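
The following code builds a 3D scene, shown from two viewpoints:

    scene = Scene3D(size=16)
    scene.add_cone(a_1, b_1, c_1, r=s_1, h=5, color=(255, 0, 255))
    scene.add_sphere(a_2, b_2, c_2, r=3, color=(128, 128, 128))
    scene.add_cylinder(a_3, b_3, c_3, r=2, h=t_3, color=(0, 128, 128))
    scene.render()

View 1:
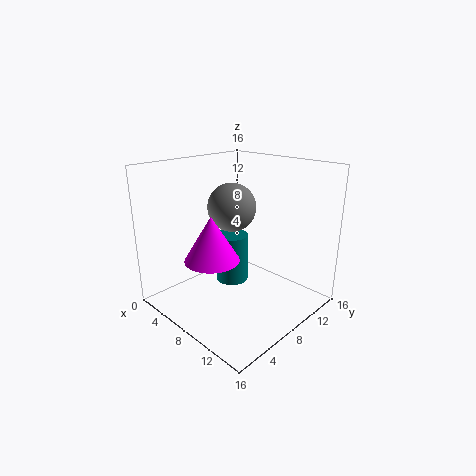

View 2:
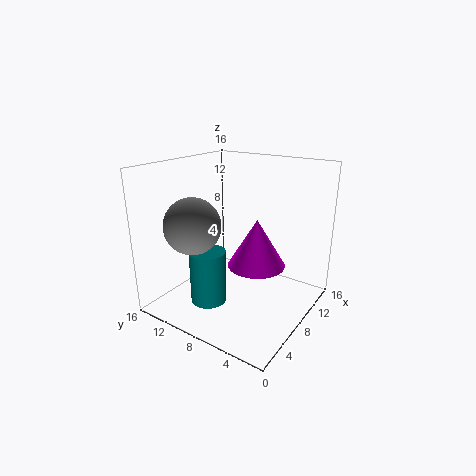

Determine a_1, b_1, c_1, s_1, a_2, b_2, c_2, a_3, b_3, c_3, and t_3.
a_1 = 7
b_1 = 5
c_1 = 6
s_1 = 3
a_2 = 4
b_2 = 11
c_2 = 10
a_3 = 5
b_3 = 10
c_3 = 1
t_3 = 6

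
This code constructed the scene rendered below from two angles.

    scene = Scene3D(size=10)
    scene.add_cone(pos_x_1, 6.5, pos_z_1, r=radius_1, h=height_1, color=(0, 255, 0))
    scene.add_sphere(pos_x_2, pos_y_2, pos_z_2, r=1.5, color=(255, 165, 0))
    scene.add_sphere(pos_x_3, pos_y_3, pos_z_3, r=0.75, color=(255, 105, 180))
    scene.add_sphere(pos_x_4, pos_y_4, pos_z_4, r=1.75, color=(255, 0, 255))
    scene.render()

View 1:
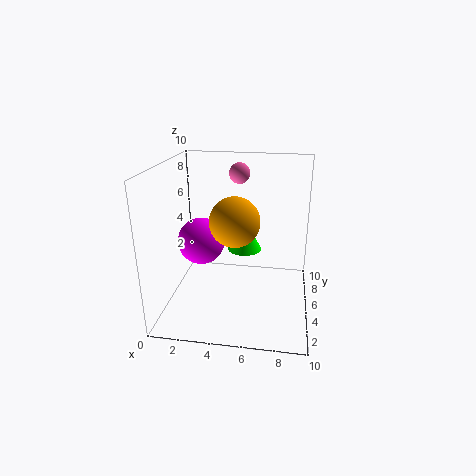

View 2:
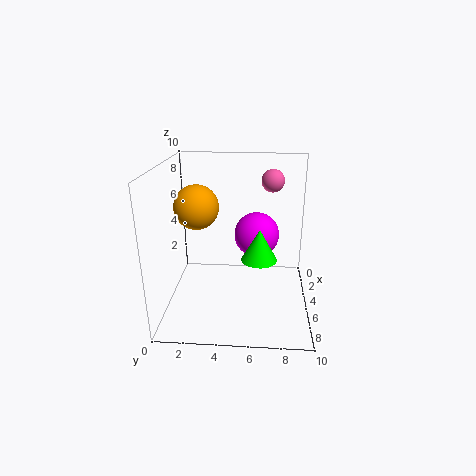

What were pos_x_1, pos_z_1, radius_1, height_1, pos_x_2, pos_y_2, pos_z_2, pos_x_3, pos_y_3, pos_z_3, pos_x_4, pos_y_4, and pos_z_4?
pos_x_1 = 5.25
pos_z_1 = 3.5
radius_1 = 1.25
height_1 = 2.25
pos_x_2 = 5.25
pos_y_2 = 2.25
pos_z_2 = 7.25
pos_x_3 = 4.75
pos_y_3 = 7.25
pos_z_3 = 9
pos_x_4 = 2
pos_y_4 = 6.25
pos_z_4 = 4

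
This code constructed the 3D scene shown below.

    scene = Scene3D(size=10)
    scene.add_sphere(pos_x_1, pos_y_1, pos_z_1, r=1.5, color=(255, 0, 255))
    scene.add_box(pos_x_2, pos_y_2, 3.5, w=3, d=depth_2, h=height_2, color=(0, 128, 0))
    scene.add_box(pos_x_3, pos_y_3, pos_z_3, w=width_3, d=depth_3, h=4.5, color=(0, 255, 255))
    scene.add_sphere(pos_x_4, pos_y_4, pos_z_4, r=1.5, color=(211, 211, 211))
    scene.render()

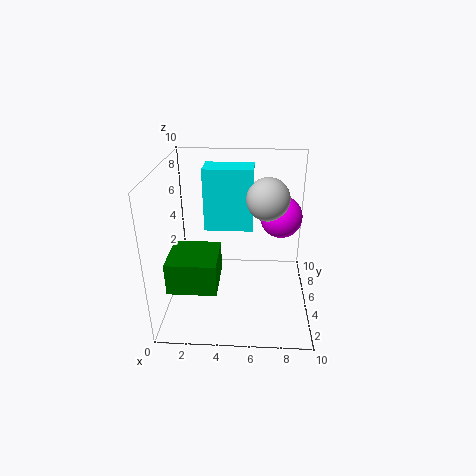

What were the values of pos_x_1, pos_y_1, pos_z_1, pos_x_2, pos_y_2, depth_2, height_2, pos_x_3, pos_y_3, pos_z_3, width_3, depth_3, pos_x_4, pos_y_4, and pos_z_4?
pos_x_1 = 8, pos_y_1 = 6.5, pos_z_1 = 6, pos_x_2 = 1, pos_y_2 = 0.5, depth_2 = 3, height_2 = 2, pos_x_3 = 2.5, pos_y_3 = 6, pos_z_3 = 5, width_3 = 3.5, depth_3 = 2, pos_x_4 = 7, pos_y_4 = 6, pos_z_4 = 7.5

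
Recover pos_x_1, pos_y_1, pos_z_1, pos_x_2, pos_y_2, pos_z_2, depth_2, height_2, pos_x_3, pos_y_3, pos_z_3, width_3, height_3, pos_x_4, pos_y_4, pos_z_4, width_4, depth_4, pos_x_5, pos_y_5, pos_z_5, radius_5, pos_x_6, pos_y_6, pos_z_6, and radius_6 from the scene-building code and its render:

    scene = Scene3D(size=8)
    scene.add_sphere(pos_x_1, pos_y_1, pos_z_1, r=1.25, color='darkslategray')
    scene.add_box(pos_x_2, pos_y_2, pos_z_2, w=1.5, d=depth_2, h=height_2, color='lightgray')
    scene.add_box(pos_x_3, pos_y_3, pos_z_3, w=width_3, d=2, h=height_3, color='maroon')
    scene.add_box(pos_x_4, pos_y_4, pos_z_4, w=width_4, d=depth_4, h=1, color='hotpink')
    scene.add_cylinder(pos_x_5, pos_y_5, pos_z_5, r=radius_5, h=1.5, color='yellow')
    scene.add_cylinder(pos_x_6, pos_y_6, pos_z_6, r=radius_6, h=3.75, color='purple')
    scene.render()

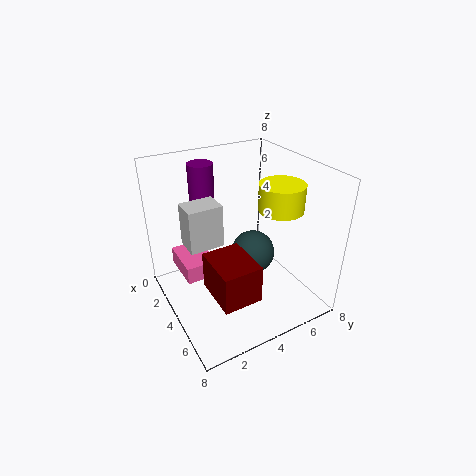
pos_x_1 = 4, pos_y_1 = 5, pos_z_1 = 2.75, pos_x_2 = 1.75, pos_y_2 = 1.5, pos_z_2 = 3.25, depth_2 = 2, height_2 = 2.5, pos_x_3 = 4.75, pos_y_3 = 1.5, pos_z_3 = 2.25, width_3 = 2.5, height_3 = 2, pos_x_4 = 1.25, pos_y_4 = 1, pos_z_4 = 1.75, width_4 = 2.5, depth_4 = 1.75, pos_x_5 = 4.75, pos_y_5 = 6.25, pos_z_5 = 5.5, radius_5 = 1.25, pos_x_6 = 1, pos_y_6 = 3.25, pos_z_6 = 3.75, radius_6 = 0.75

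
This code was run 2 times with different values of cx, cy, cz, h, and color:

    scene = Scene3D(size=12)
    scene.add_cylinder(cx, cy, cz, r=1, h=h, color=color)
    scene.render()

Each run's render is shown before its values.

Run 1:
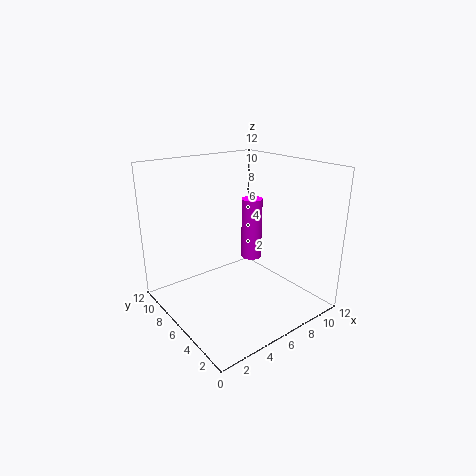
cx = 10, cy = 9, cz = 2, h = 6, color = 'magenta'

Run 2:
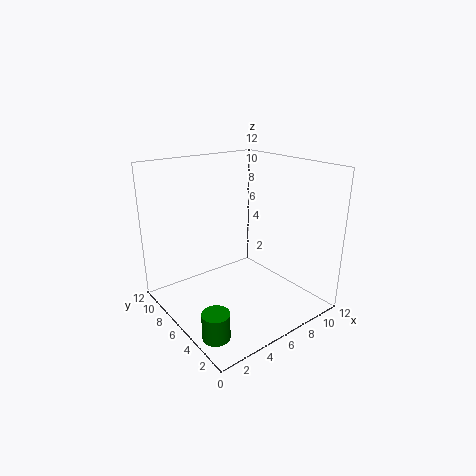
cx = 1, cy = 2, cz = 1, h = 2, color = 'green'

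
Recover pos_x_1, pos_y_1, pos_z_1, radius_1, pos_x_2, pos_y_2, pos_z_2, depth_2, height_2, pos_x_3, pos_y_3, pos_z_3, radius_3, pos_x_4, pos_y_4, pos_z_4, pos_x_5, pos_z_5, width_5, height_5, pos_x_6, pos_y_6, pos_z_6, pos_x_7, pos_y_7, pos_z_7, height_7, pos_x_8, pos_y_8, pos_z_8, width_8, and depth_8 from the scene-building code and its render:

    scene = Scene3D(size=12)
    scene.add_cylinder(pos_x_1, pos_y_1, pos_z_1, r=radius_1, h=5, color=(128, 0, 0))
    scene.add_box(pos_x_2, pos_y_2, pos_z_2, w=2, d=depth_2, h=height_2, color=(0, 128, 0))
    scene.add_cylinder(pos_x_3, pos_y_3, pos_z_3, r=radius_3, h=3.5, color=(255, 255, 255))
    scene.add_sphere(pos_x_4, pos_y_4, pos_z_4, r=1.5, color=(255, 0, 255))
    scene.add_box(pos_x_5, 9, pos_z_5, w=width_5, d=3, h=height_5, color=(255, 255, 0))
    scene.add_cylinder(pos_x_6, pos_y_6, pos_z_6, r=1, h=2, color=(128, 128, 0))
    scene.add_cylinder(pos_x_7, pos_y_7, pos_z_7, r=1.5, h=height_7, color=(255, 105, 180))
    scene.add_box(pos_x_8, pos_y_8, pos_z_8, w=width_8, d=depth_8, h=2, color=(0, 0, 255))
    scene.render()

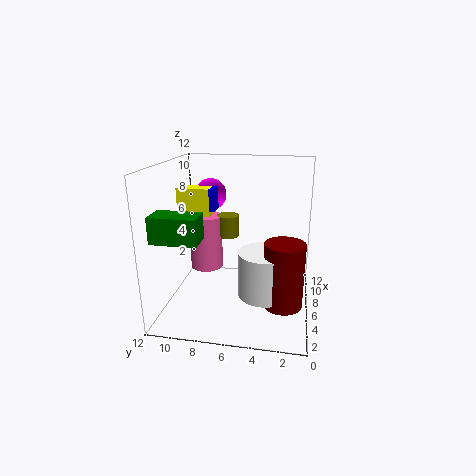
pos_x_1 = 3
pos_y_1 = 2
pos_z_1 = 2
radius_1 = 1.5
pos_x_2 = 1
pos_y_2 = 8
pos_z_2 = 7
depth_2 = 3.5
height_2 = 2
pos_x_3 = 3.5
pos_y_3 = 3.5
pos_z_3 = 2.5
radius_3 = 2
pos_x_4 = 10.5
pos_y_4 = 9.5
pos_z_4 = 8.5
pos_x_5 = 8
pos_z_5 = 6.5
width_5 = 1.5
height_5 = 3
pos_x_6 = 9
pos_y_6 = 7.5
pos_z_6 = 5
pos_x_7 = 8.5
pos_y_7 = 9.5
pos_z_7 = 2
height_7 = 5
pos_x_8 = 8
pos_y_8 = 8.5
pos_z_8 = 7.5
width_8 = 1.5
depth_8 = 2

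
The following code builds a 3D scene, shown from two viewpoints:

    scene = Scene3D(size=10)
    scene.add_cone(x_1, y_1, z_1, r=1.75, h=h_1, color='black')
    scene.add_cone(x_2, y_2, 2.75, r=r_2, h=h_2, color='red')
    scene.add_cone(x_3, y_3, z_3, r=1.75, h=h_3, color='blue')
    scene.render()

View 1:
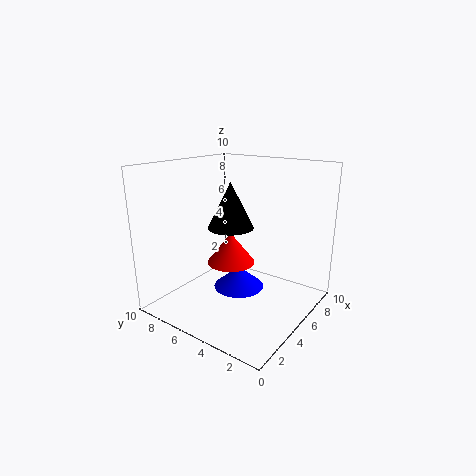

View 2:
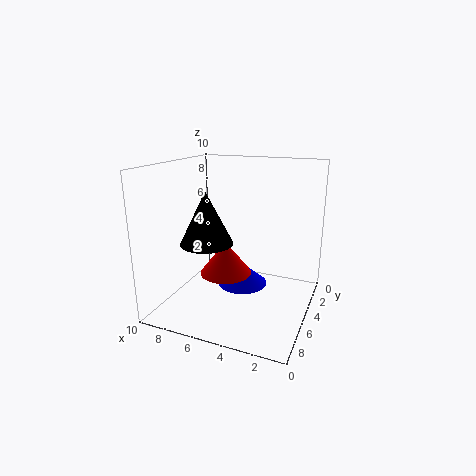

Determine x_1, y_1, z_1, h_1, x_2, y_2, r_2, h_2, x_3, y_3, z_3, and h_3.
x_1 = 6.5, y_1 = 6.75, z_1 = 5, h_1 = 3.5, x_2 = 5.5, y_2 = 6, r_2 = 1.75, h_2 = 2.25, x_3 = 4.75, y_3 = 4.75, z_3 = 1.5, h_3 = 1.5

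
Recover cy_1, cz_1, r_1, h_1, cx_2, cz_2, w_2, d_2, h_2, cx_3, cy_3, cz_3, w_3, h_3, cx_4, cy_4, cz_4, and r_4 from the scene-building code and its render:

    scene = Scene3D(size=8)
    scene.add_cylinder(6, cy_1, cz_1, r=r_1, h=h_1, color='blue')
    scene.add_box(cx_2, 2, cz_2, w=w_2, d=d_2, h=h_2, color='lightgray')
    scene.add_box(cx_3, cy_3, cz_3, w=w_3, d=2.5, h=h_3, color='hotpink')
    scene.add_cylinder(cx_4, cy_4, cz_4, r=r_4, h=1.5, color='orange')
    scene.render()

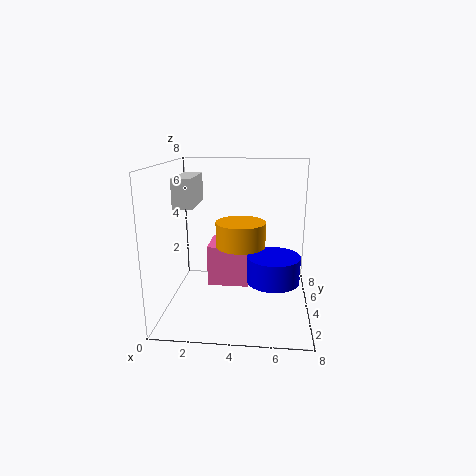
cy_1 = 4, cz_1 = 1.5, r_1 = 1.5, h_1 = 1.5, cx_2 = 1, cz_2 = 6, w_2 = 1, d_2 = 2.5, h_2 = 1.5, cx_3 = 2, cy_3 = 5, cz_3 = 0.5, w_3 = 2.5, h_3 = 2.5, cx_4 = 4, cy_4 = 5.5, cz_4 = 3, r_4 = 1.5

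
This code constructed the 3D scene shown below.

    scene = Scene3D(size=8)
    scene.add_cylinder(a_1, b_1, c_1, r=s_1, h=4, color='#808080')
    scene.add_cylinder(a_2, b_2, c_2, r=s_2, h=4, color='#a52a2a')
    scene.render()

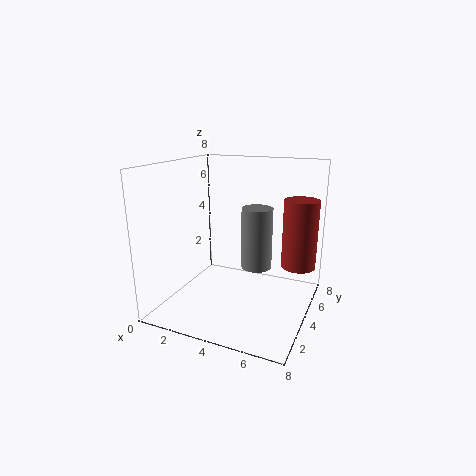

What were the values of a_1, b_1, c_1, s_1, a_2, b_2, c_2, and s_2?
a_1 = 4, b_1 = 7, c_1 = 1, s_1 = 1, a_2 = 7, b_2 = 6, c_2 = 2, s_2 = 1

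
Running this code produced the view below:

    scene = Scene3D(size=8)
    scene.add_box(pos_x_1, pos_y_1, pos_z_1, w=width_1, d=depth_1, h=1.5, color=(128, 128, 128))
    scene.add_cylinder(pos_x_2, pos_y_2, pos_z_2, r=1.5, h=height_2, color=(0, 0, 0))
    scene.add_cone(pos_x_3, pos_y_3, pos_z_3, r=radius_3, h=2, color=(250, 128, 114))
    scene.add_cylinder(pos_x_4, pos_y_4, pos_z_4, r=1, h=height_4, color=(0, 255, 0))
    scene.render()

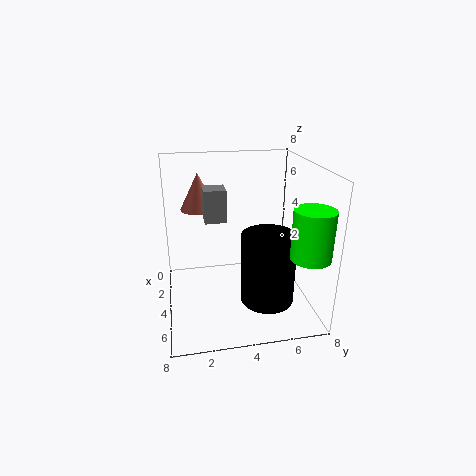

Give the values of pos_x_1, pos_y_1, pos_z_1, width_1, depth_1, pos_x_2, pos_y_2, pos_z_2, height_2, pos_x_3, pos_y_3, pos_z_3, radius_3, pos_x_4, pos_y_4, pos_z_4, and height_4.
pos_x_1 = 5.5
pos_y_1 = 2
pos_z_1 = 6
width_1 = 1
depth_1 = 1
pos_x_2 = 5
pos_y_2 = 5.5
pos_z_2 = 0.5
height_2 = 4
pos_x_3 = 3
pos_y_3 = 2
pos_z_3 = 5.5
radius_3 = 1
pos_x_4 = 7
pos_y_4 = 7
pos_z_4 = 4
height_4 = 2.5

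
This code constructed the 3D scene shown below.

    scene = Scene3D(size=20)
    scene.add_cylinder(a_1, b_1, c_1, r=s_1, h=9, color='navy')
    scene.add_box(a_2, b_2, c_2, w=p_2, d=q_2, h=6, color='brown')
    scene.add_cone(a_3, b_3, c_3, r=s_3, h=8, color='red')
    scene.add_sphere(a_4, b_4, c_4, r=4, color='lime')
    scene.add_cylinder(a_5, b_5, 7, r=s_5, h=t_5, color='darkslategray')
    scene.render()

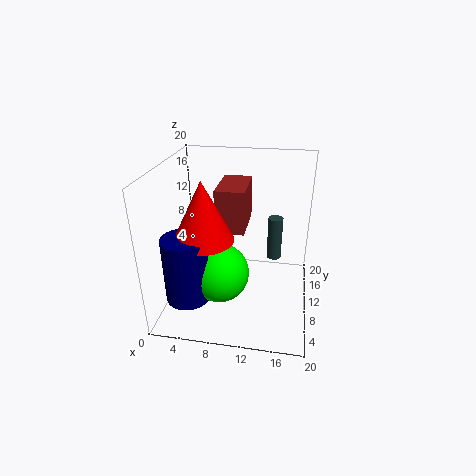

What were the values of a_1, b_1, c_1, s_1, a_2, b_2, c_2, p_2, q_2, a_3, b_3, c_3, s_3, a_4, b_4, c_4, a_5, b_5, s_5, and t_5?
a_1 = 4
b_1 = 5
c_1 = 3
s_1 = 3
a_2 = 7
b_2 = 9
c_2 = 11
p_2 = 4
q_2 = 7
a_3 = 6
b_3 = 7
c_3 = 11
s_3 = 4
a_4 = 8
b_4 = 7
c_4 = 6
a_5 = 15
b_5 = 11
s_5 = 1
t_5 = 6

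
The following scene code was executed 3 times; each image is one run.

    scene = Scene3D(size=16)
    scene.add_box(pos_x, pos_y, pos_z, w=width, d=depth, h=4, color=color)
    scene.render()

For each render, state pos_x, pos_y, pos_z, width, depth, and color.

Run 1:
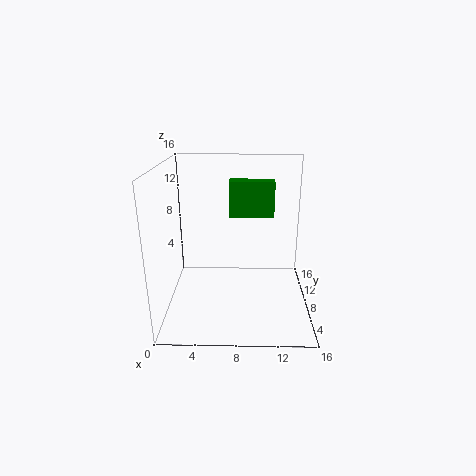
pos_x = 7
pos_y = 9
pos_z = 10
width = 5
depth = 2
color = 'green'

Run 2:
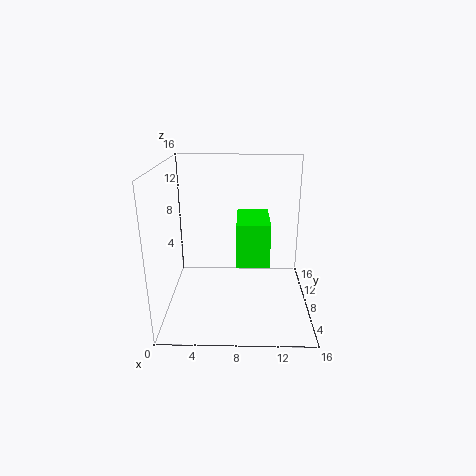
pos_x = 8
pos_y = 1
pos_z = 8
width = 3
depth = 5
color = 'lime'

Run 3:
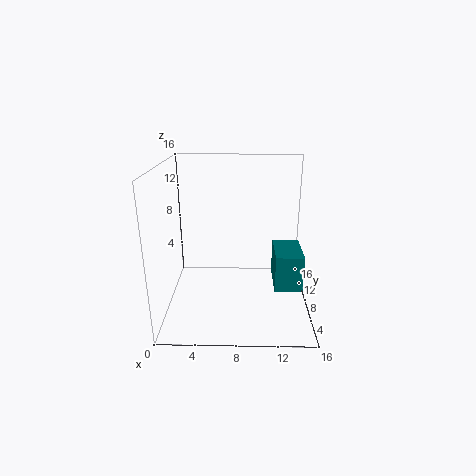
pos_x = 12
pos_y = 5
pos_z = 3
width = 3
depth = 5
color = 'teal'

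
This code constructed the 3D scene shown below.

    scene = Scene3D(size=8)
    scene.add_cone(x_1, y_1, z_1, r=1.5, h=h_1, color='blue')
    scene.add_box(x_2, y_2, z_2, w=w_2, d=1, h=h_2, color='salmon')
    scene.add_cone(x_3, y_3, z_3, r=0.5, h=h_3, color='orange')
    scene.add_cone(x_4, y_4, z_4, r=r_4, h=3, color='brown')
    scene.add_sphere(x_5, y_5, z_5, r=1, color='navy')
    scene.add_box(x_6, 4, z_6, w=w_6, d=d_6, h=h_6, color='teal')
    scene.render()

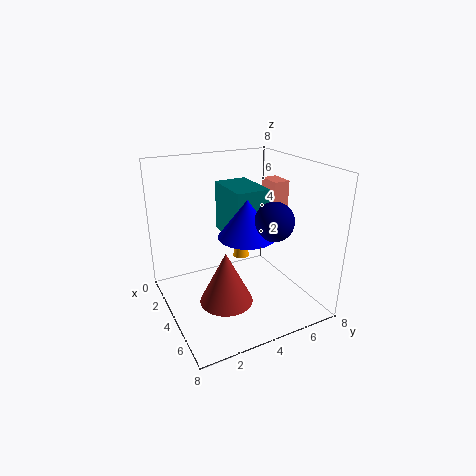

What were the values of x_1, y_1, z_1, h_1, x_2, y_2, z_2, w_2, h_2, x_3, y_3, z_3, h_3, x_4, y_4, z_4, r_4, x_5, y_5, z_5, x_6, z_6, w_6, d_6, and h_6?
x_1 = 5, y_1 = 4, z_1 = 4.5, h_1 = 2, x_2 = 1.5, y_2 = 7, z_2 = 3.5, w_2 = 1.5, h_2 = 3, x_3 = 2.5, y_3 = 5, z_3 = 2, h_3 = 2.5, x_4 = 4.5, y_4 = 3, z_4 = 0.5, r_4 = 1.5, x_5 = 6, y_5 = 5, z_5 = 5.5, x_6 = 1, z_6 = 3.5, w_6 = 3, d_6 = 2, h_6 = 3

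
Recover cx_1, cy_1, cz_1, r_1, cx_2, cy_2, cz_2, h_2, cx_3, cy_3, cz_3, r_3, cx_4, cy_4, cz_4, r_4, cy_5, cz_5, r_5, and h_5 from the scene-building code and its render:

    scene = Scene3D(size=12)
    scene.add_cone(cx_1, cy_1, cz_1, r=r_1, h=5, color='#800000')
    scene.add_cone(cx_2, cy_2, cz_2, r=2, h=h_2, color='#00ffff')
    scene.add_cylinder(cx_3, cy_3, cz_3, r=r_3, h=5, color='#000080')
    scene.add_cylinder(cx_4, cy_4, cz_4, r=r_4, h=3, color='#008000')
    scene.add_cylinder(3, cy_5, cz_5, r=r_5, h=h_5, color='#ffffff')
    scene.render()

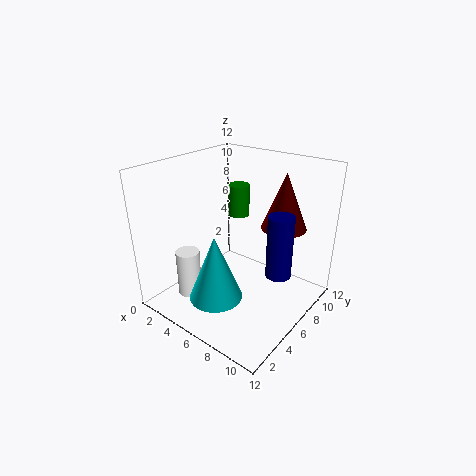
cx_1 = 8, cy_1 = 10, cz_1 = 6, r_1 = 2, cx_2 = 7, cy_2 = 2, cz_2 = 3, h_2 = 5, cx_3 = 10, cy_3 = 6, cz_3 = 4, r_3 = 1, cx_4 = 3, cy_4 = 10, cz_4 = 6, r_4 = 1, cy_5 = 3, cz_5 = 1, r_5 = 1, h_5 = 4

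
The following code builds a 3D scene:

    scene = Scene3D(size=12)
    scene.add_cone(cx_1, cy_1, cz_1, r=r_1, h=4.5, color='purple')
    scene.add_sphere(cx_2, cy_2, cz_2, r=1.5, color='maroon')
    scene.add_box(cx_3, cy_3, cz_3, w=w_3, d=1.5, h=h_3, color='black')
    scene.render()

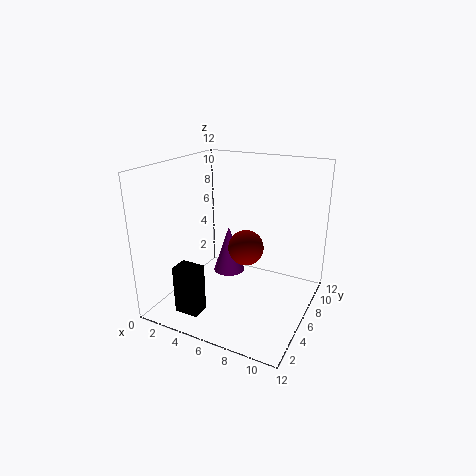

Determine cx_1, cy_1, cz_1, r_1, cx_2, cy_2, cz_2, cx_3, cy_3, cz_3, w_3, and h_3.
cx_1 = 3.5, cy_1 = 9, cz_1 = 1, r_1 = 1.5, cx_2 = 6.5, cy_2 = 6.5, cz_2 = 5, cx_3 = 2.5, cy_3 = 1.5, cz_3 = 0.5, w_3 = 2, h_3 = 4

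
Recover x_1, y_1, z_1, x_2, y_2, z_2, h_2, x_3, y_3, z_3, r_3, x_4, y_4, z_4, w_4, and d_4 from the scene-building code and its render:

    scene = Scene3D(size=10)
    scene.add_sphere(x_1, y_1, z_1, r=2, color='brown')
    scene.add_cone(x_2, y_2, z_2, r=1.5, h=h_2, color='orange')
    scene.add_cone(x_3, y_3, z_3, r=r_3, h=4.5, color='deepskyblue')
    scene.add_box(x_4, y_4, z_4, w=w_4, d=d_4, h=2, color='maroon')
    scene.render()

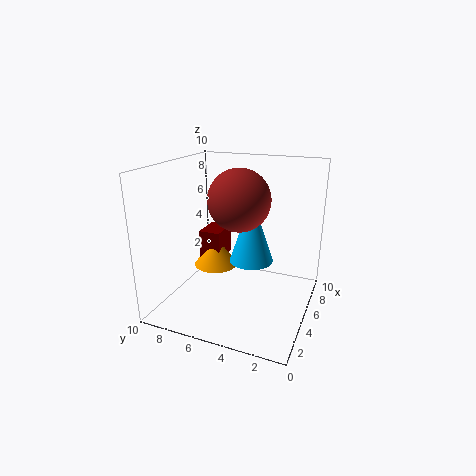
x_1 = 4, y_1 = 4.5, z_1 = 8, x_2 = 4.5, y_2 = 6.5, z_2 = 3, h_2 = 2, x_3 = 5, y_3 = 4, z_3 = 3.5, r_3 = 1.5, x_4 = 4, y_4 = 6, z_4 = 3.5, w_4 = 2, d_4 = 1.5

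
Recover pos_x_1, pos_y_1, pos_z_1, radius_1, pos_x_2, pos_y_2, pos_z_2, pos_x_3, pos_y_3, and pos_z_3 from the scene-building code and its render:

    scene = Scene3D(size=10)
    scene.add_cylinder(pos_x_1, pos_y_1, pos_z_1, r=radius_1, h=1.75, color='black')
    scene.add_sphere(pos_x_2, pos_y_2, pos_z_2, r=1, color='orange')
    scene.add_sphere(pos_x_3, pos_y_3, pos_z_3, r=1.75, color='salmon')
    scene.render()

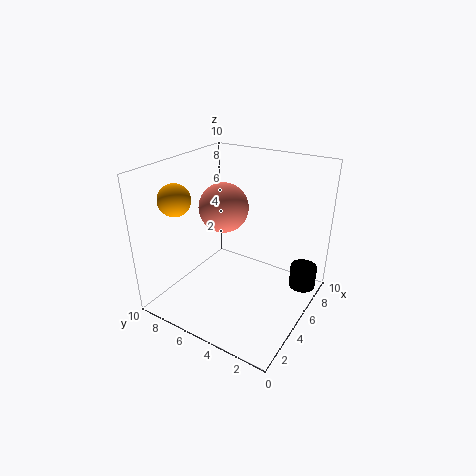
pos_x_1 = 8.5
pos_y_1 = 1.25
pos_z_1 = 0.25
radius_1 = 1
pos_x_2 = 1.5
pos_y_2 = 7.25
pos_z_2 = 8.5
pos_x_3 = 5.5
pos_y_3 = 6.5
pos_z_3 = 6.75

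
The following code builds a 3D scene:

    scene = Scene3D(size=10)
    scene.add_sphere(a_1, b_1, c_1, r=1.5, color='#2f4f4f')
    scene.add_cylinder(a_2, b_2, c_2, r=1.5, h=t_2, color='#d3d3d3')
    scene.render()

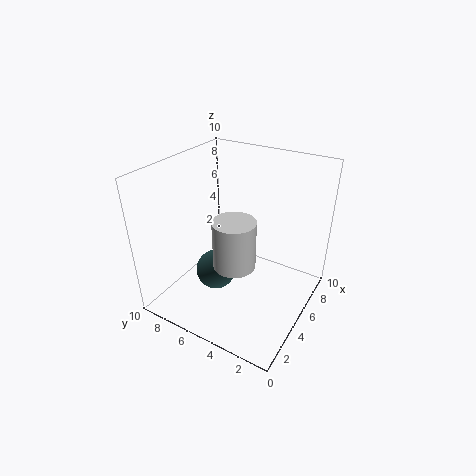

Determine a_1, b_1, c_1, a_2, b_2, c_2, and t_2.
a_1 = 5; b_1 = 7; c_1 = 1.5; a_2 = 4.5; b_2 = 5; c_2 = 3; t_2 = 3.5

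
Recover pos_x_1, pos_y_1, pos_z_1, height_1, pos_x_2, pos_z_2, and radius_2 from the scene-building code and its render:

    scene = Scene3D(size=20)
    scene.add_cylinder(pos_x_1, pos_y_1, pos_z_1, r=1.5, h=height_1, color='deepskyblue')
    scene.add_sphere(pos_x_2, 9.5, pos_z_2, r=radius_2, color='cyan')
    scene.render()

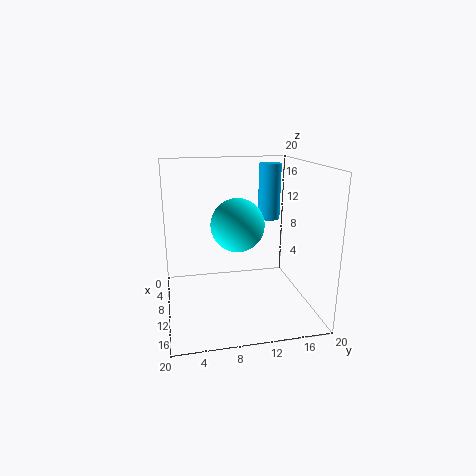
pos_x_1 = 9.5, pos_y_1 = 14.5, pos_z_1 = 12.5, height_1 = 7.5, pos_x_2 = 12, pos_z_2 = 12.5, radius_2 = 3.5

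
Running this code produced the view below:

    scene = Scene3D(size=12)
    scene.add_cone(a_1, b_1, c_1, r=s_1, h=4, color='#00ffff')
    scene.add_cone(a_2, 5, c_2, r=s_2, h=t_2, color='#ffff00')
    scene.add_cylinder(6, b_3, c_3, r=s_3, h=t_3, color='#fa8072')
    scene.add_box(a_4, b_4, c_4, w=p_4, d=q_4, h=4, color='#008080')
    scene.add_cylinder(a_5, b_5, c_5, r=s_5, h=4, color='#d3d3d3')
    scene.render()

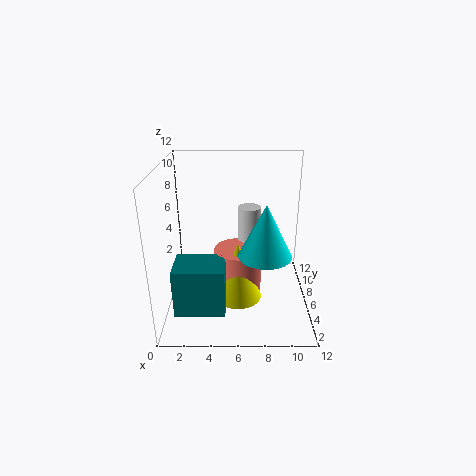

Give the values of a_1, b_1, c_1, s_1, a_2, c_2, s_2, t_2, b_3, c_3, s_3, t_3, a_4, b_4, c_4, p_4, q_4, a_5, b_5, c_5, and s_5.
a_1 = 8
b_1 = 3
c_1 = 6
s_1 = 2
a_2 = 6
c_2 = 1
s_2 = 2
t_2 = 5
b_3 = 6
c_3 = 1
s_3 = 2
t_3 = 4
a_4 = 1
b_4 = 2
c_4 = 1
p_4 = 4
q_4 = 3
a_5 = 7
b_5 = 8
c_5 = 4
s_5 = 1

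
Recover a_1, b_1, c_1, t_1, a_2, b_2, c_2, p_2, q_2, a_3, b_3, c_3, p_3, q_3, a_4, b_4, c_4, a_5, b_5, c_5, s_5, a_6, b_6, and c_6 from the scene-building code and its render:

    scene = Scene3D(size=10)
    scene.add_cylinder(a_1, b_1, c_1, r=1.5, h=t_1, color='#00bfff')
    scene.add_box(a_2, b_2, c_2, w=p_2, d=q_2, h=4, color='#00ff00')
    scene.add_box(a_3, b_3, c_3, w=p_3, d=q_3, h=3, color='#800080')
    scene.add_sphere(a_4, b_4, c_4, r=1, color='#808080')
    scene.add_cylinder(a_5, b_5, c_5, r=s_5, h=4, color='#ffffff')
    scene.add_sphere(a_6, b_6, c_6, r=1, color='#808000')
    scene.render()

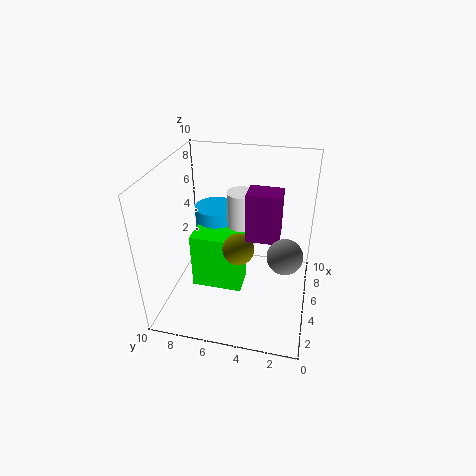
a_1 = 6.5, b_1 = 7, c_1 = 4, t_1 = 2.5, a_2 = 3.5, b_2 = 4.5, c_2 = 1.5, p_2 = 2, q_2 = 3.5, a_3 = 2.5, b_3 = 2, c_3 = 6.5, p_3 = 1.5, q_3 = 2, a_4 = 1.5, b_4 = 1.5, c_4 = 6.5, a_5 = 6, b_5 = 5, c_5 = 4, s_5 = 1, a_6 = 3, b_6 = 4.5, c_6 = 5.5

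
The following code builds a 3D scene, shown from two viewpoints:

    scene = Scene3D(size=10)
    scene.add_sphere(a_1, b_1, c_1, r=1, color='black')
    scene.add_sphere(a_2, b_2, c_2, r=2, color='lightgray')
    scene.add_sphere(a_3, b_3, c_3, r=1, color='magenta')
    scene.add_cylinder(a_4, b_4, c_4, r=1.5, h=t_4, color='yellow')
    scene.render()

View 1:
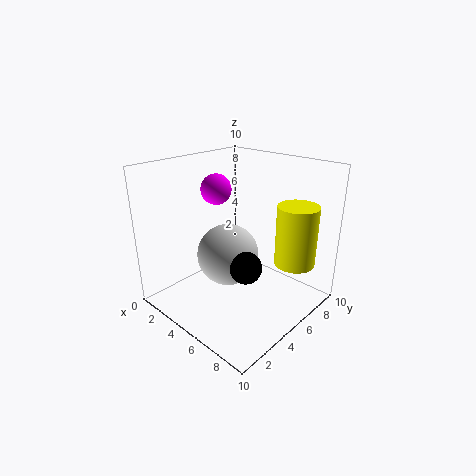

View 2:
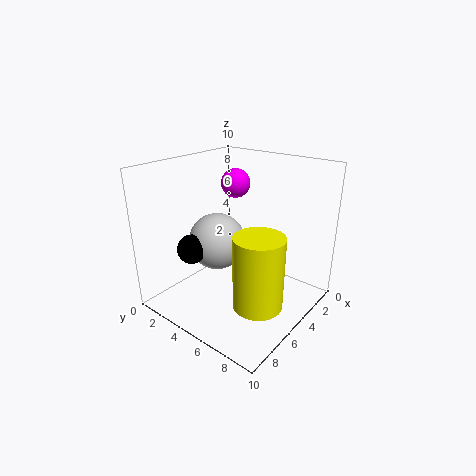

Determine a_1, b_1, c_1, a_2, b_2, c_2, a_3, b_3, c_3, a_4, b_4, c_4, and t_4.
a_1 = 7.5, b_1 = 3, c_1 = 4.5, a_2 = 5.5, b_2 = 3.5, c_2 = 4.5, a_3 = 4, b_3 = 4, c_3 = 8.5, a_4 = 7.5, b_4 = 8.5, c_4 = 2.5, t_4 = 4.5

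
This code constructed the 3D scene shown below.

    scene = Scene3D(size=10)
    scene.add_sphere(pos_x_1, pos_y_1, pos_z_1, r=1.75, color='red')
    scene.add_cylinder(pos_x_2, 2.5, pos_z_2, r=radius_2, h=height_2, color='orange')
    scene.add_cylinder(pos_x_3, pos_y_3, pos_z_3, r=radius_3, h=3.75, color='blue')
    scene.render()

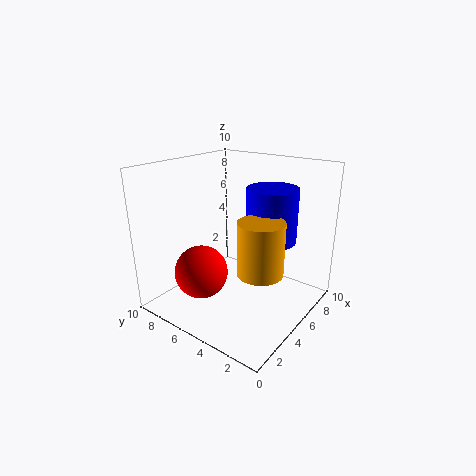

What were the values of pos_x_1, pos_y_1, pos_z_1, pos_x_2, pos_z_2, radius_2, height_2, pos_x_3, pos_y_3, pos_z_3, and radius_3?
pos_x_1 = 2.25, pos_y_1 = 6, pos_z_1 = 3.25, pos_x_2 = 4, pos_z_2 = 3.5, radius_2 = 1.5, height_2 = 3.5, pos_x_3 = 6.5, pos_y_3 = 3.25, pos_z_3 = 4.75, radius_3 = 1.75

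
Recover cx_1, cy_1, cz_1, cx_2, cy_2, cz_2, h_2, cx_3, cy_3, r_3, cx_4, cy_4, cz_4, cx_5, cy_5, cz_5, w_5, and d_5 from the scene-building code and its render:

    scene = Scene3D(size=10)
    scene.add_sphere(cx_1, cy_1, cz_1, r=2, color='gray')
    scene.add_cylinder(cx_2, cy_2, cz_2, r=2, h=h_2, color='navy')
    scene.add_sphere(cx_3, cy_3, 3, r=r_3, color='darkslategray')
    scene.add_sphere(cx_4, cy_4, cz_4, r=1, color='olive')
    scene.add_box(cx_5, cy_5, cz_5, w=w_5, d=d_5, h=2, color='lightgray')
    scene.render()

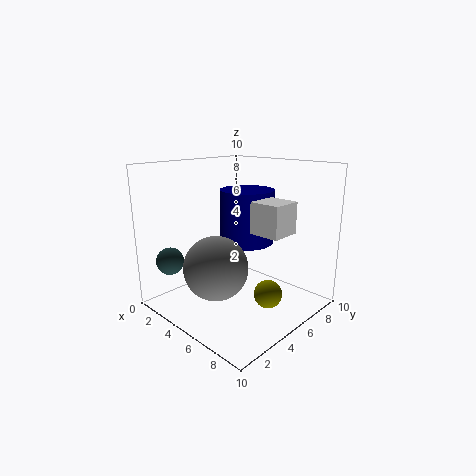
cx_1 = 6, cy_1 = 2, cz_1 = 4, cx_2 = 4, cy_2 = 7, cz_2 = 4, h_2 = 4, cx_3 = 1, cy_3 = 2, r_3 = 1, cx_4 = 7, cy_4 = 6, cz_4 = 1, cx_5 = 7, cy_5 = 4, cz_5 = 6, w_5 = 2, d_5 = 2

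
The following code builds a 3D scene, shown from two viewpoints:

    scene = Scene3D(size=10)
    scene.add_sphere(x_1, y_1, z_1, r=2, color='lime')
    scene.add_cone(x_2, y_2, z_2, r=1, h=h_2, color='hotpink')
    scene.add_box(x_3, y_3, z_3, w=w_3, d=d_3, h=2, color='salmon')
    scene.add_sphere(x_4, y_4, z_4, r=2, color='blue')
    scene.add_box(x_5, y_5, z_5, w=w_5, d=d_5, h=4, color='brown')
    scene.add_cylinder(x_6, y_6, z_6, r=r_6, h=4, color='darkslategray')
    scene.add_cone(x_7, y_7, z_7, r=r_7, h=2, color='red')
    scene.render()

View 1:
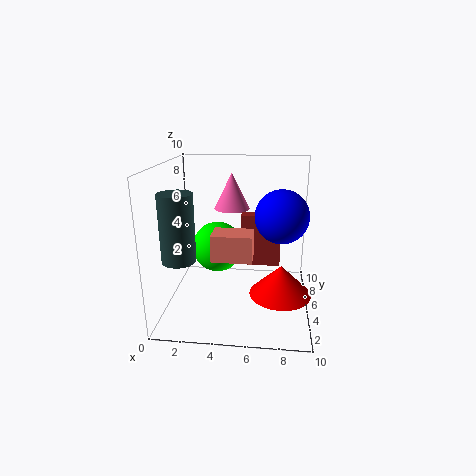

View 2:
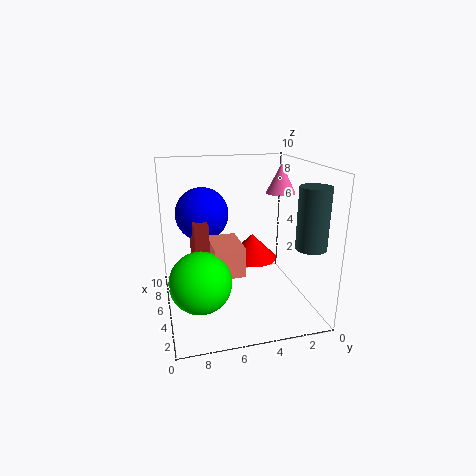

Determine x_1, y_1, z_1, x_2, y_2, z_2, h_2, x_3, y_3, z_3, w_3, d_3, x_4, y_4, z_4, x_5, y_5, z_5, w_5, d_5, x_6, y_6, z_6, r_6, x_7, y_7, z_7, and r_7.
x_1 = 3
y_1 = 8
z_1 = 3
x_2 = 5
y_2 = 2
z_2 = 8
h_2 = 2
x_3 = 3
y_3 = 5
z_3 = 3
w_3 = 3
d_3 = 2
x_4 = 8
y_4 = 7
z_4 = 6
x_5 = 5
y_5 = 7
z_5 = 2
w_5 = 3
d_5 = 1
x_6 = 2
y_6 = 1
z_6 = 5
r_6 = 1
x_7 = 8
y_7 = 3
z_7 = 2
r_7 = 2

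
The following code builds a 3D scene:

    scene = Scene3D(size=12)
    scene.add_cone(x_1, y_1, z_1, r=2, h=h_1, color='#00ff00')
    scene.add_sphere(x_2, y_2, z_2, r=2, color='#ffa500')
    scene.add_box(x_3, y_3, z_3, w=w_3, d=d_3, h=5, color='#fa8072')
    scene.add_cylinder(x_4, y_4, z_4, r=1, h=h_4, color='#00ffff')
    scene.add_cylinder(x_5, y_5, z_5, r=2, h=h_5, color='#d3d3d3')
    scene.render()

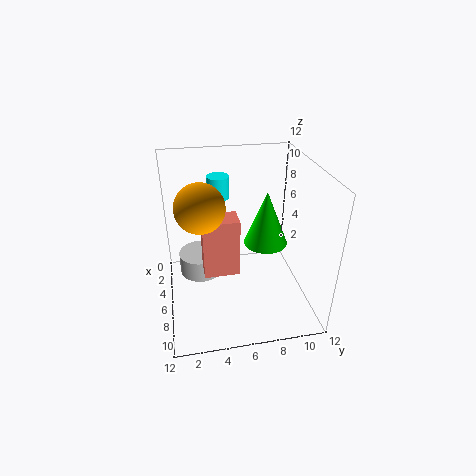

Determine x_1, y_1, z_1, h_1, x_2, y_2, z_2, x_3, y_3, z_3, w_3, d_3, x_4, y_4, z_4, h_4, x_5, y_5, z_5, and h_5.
x_1 = 4; y_1 = 9; z_1 = 4; h_1 = 5; x_2 = 6; y_2 = 3; z_2 = 9; x_3 = 5; y_3 = 3; z_3 = 3; w_3 = 2; d_3 = 3; x_4 = 2; y_4 = 5; z_4 = 8; h_4 = 2; x_5 = 3; y_5 = 3; z_5 = 1; h_5 = 2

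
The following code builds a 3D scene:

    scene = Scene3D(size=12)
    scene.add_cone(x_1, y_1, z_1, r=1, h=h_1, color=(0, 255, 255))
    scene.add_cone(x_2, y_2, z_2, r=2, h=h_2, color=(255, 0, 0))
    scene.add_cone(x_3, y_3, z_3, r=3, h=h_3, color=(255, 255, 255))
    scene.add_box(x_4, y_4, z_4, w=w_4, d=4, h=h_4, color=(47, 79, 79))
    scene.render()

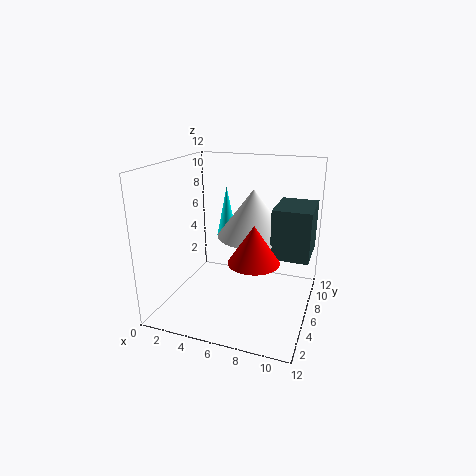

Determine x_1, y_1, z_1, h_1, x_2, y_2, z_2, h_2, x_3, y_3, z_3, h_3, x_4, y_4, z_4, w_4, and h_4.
x_1 = 3; y_1 = 11; z_1 = 4; h_1 = 5; x_2 = 8; y_2 = 4; z_2 = 5; h_2 = 3; x_3 = 7; y_3 = 7; z_3 = 6; h_3 = 4; x_4 = 9; y_4 = 5; z_4 = 5; w_4 = 3; h_4 = 4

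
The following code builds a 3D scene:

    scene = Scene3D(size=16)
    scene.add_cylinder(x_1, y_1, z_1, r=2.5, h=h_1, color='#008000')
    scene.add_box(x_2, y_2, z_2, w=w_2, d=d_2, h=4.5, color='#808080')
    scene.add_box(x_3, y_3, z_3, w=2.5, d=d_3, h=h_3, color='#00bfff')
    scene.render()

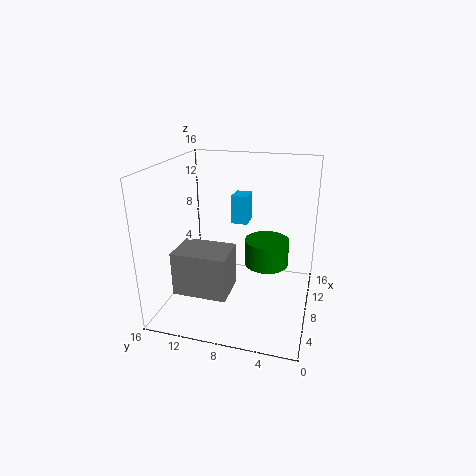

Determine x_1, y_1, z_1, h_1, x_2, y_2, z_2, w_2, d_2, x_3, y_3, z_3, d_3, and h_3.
x_1 = 9.5, y_1 = 5, z_1 = 4.5, h_1 = 3, x_2 = 1.5, y_2 = 7.5, z_2 = 4, w_2 = 4, d_2 = 5.5, x_3 = 12, y_3 = 8, z_3 = 8, d_3 = 2, h_3 = 3.5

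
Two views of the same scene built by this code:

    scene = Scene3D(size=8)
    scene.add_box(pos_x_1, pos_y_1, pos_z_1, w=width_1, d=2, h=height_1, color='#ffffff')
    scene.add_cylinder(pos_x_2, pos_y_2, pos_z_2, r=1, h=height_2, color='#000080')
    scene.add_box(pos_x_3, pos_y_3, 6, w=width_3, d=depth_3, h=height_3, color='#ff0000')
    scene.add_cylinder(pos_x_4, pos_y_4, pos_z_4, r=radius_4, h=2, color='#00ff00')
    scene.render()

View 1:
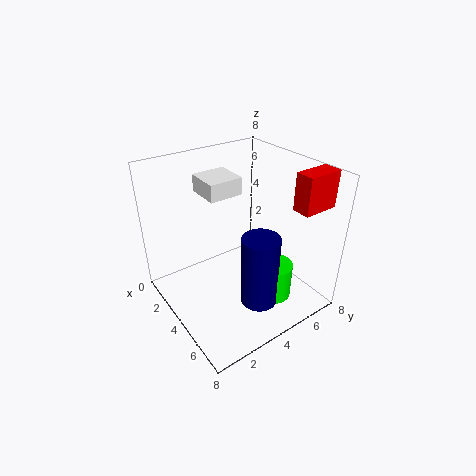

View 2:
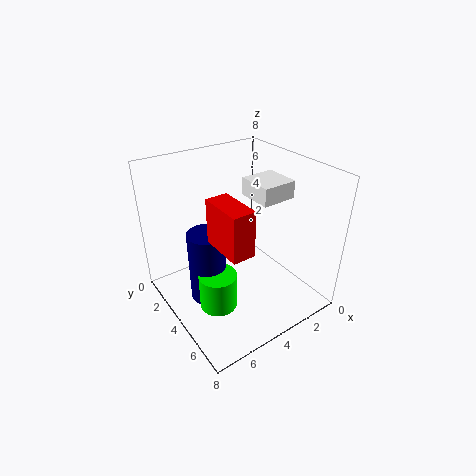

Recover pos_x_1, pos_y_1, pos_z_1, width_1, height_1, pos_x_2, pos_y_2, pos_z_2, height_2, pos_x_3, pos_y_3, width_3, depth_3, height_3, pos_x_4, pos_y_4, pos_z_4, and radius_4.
pos_x_1 = 1
pos_y_1 = 3
pos_z_1 = 6
width_1 = 2
height_1 = 1
pos_x_2 = 6
pos_y_2 = 4
pos_z_2 = 1
height_2 = 4
pos_x_3 = 6
pos_y_3 = 6
width_3 = 1
depth_3 = 2
height_3 = 2
pos_x_4 = 6
pos_y_4 = 5
pos_z_4 = 1
radius_4 = 1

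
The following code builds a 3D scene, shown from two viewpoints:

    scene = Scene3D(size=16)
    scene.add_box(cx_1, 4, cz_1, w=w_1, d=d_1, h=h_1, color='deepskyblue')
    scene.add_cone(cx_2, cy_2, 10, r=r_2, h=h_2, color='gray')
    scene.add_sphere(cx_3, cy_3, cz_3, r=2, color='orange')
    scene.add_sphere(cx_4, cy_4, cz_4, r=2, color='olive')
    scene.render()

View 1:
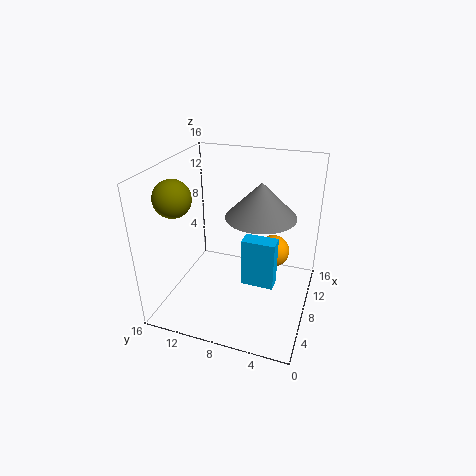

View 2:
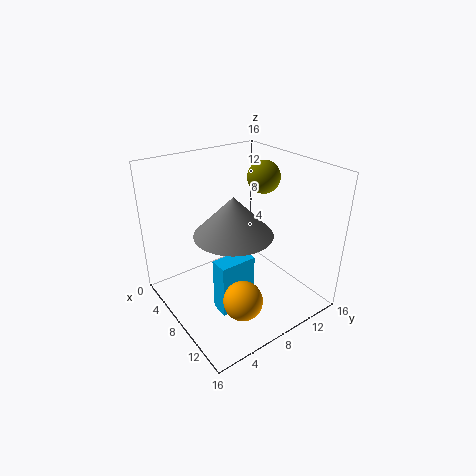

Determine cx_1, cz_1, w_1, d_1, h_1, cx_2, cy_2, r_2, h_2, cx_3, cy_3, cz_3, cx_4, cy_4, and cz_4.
cx_1 = 9
cz_1 = 1
w_1 = 2
d_1 = 4
h_1 = 6
cx_2 = 10
cy_2 = 6
r_2 = 4
h_2 = 4
cx_3 = 13
cy_3 = 5
cz_3 = 4
cx_4 = 5
cy_4 = 14
cz_4 = 13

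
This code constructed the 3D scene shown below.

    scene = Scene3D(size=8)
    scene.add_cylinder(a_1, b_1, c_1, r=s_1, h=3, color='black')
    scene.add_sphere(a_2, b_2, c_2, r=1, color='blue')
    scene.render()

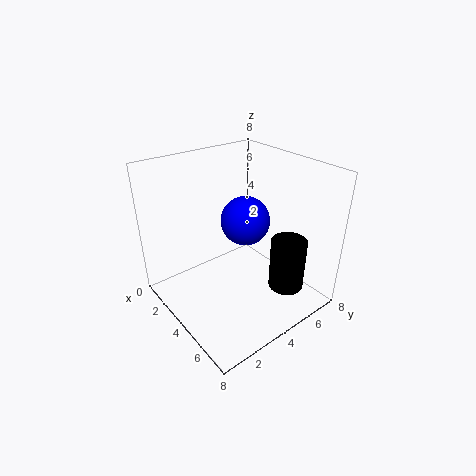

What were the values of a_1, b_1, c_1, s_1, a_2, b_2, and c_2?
a_1 = 6
b_1 = 6
c_1 = 1
s_1 = 1
a_2 = 7
b_2 = 2
c_2 = 7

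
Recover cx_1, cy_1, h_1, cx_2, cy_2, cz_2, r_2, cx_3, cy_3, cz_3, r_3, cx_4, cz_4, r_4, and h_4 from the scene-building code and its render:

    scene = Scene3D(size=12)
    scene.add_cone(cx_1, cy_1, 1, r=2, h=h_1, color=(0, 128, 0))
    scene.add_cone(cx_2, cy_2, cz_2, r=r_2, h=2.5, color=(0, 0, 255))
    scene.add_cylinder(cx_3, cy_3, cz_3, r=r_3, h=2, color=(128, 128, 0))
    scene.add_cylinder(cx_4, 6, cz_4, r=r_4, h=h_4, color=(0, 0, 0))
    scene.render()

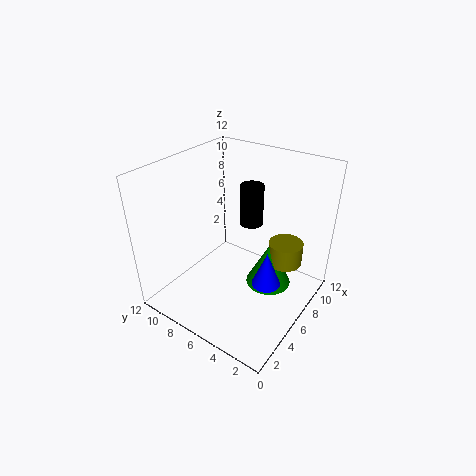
cx_1 = 8, cy_1 = 4, h_1 = 4, cx_2 = 3, cy_2 = 1.5, cz_2 = 5.5, r_2 = 1, cx_3 = 9, cy_3 = 3, cz_3 = 3, r_3 = 1.5, cx_4 = 8, cz_4 = 6.5, r_4 = 1, h_4 = 3.5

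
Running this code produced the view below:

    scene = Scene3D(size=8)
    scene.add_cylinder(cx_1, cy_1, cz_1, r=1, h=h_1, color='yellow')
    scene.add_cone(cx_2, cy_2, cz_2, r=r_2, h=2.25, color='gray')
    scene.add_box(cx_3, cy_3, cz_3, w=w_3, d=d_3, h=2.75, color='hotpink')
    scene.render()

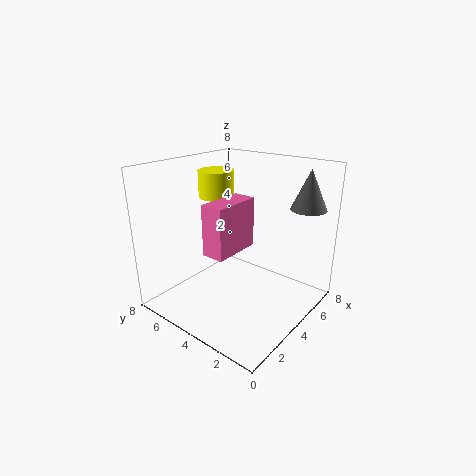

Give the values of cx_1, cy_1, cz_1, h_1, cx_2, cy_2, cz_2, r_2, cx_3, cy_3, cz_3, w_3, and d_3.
cx_1 = 4.25, cy_1 = 5.75, cz_1 = 6, h_1 = 1.5, cx_2 = 6.75, cy_2 = 1.25, cz_2 = 5.5, r_2 = 1, cx_3 = 2, cy_3 = 3.5, cz_3 = 3.5, w_3 = 2.75, d_3 = 1.25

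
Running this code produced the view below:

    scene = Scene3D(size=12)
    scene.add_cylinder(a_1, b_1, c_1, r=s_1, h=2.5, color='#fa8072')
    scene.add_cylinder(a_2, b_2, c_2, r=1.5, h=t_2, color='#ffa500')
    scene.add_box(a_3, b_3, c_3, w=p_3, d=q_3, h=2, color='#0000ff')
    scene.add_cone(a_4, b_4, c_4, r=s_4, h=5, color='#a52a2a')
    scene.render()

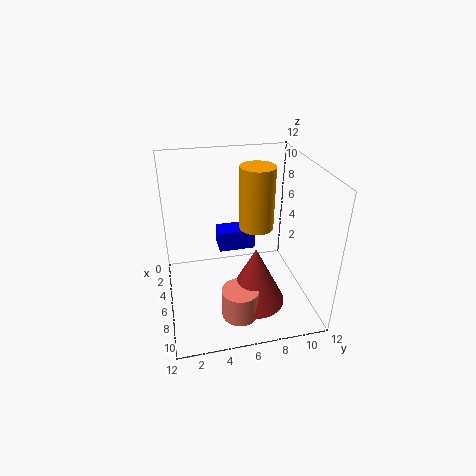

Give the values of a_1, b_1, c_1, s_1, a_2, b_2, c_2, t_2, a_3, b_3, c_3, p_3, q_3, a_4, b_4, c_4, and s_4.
a_1 = 9
b_1 = 5.5
c_1 = 0.5
s_1 = 1.5
a_2 = 4.5
b_2 = 8
c_2 = 6
t_2 = 5.5
a_3 = 0.5
b_3 = 5
c_3 = 2.5
p_3 = 2
q_3 = 3.5
a_4 = 8
b_4 = 7
c_4 = 1
s_4 = 2.5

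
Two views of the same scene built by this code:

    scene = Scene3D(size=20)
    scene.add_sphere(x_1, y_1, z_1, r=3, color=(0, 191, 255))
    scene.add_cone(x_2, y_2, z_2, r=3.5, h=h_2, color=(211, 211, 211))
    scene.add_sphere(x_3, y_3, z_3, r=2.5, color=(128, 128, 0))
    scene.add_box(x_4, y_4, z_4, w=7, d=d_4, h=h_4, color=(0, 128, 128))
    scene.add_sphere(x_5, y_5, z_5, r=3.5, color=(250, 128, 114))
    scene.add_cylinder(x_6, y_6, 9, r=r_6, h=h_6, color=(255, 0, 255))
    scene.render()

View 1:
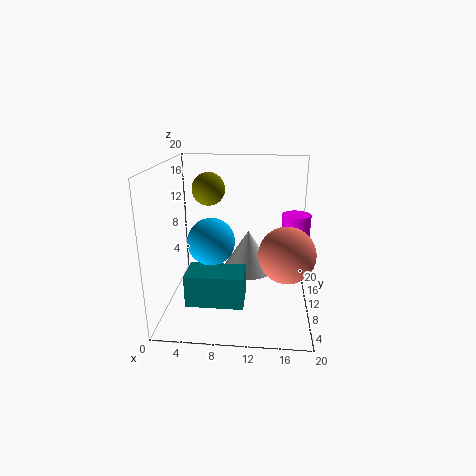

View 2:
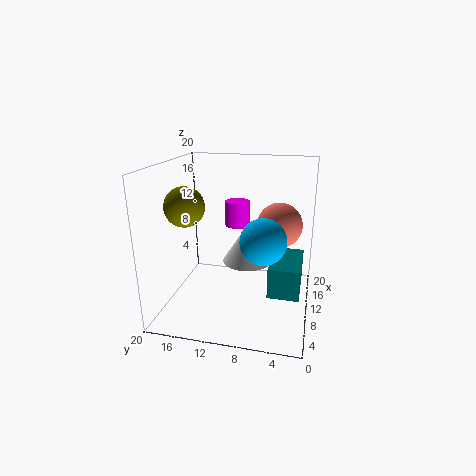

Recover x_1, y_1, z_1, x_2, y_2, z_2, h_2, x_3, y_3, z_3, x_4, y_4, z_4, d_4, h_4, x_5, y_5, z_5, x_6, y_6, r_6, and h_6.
x_1 = 7
y_1 = 6
z_1 = 11
x_2 = 11.5
y_2 = 9
z_2 = 6
h_2 = 5.5
x_3 = 5
y_3 = 15.5
z_3 = 15.5
x_4 = 4.5
y_4 = 1
z_4 = 4.5
d_4 = 4
h_4 = 4
x_5 = 16.5
y_5 = 5
z_5 = 10
x_6 = 18
y_6 = 12
r_6 = 2
h_6 = 4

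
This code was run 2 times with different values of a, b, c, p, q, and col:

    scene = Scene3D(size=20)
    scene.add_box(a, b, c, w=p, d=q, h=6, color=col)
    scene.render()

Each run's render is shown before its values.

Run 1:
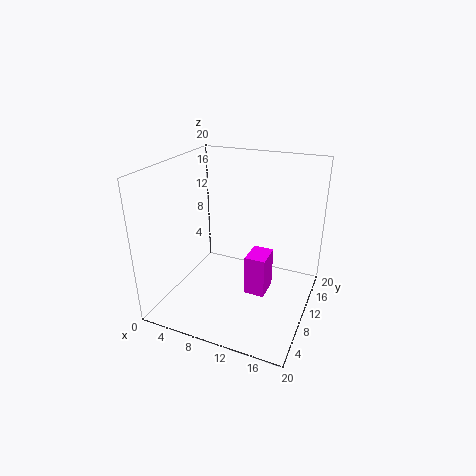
a = 11
b = 10
c = 1
p = 3
q = 4
col = 'magenta'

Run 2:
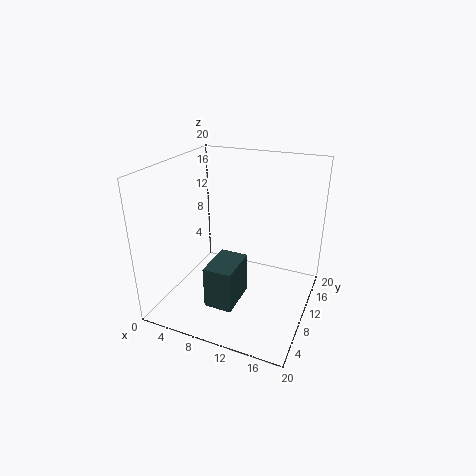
a = 7
b = 5
c = 1
p = 4
q = 6
col = 'darkslategray'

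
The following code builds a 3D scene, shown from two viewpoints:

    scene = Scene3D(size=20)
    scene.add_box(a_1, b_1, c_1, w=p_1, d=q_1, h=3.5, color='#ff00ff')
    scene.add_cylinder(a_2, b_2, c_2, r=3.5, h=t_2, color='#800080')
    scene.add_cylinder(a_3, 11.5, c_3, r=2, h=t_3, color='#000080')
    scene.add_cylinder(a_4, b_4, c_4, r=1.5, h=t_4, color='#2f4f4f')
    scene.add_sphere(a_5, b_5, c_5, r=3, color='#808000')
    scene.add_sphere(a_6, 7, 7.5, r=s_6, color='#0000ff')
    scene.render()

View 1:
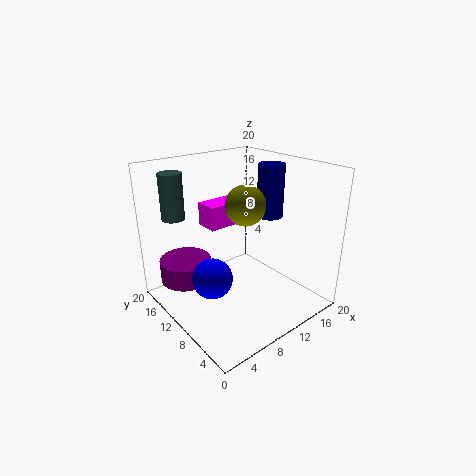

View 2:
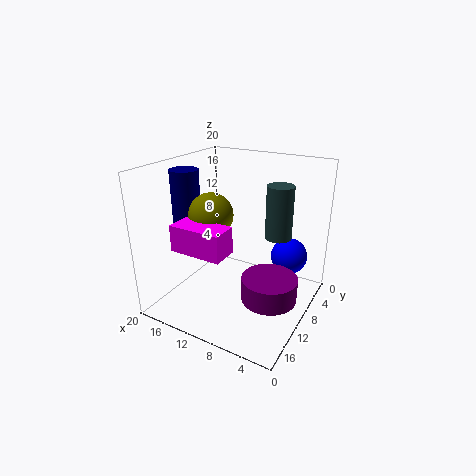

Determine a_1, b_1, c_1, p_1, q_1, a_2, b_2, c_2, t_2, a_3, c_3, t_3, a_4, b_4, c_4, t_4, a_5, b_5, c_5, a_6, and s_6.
a_1 = 8.5; b_1 = 14; c_1 = 10; p_1 = 7; q_1 = 3.5; a_2 = 3.5; b_2 = 13.5; c_2 = 4.5; t_2 = 3; a_3 = 17.5; c_3 = 11; t_3 = 8; a_4 = 2.5; b_4 = 14; c_4 = 13.5; t_4 = 6; a_5 = 13; b_5 = 12; c_5 = 13.5; a_6 = 3.5; s_6 = 2.5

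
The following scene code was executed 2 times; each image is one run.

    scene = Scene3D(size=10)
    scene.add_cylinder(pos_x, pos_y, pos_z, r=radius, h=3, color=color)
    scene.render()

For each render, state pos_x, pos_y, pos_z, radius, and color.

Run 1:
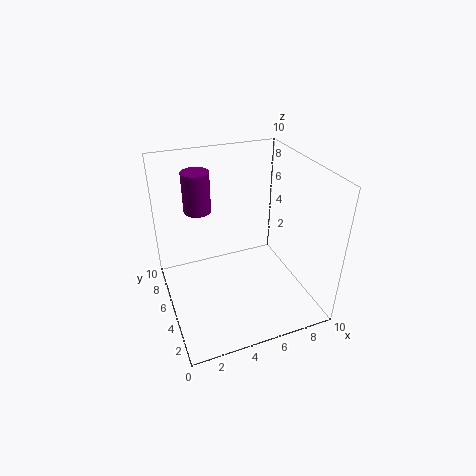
pos_x = 3
pos_y = 8
pos_z = 6
radius = 1
color = 'purple'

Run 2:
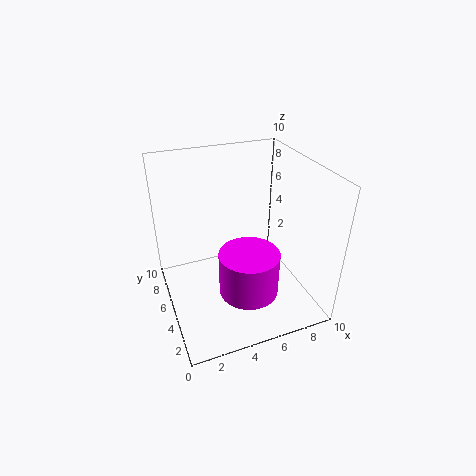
pos_x = 5
pos_y = 3
pos_z = 2
radius = 2
color = 'magenta'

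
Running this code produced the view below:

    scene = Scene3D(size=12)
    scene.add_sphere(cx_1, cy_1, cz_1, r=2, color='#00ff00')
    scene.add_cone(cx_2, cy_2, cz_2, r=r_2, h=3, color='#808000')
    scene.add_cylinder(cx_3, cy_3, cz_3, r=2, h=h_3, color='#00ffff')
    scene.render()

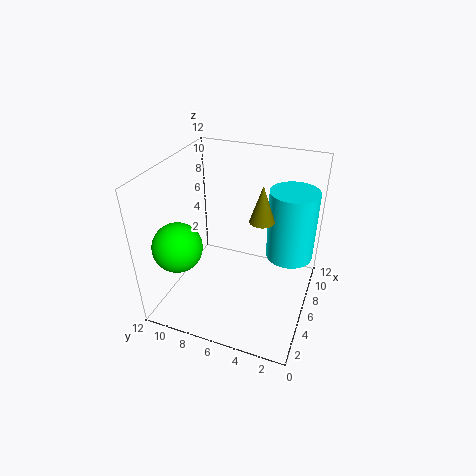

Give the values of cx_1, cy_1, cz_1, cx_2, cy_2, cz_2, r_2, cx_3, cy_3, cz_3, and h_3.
cx_1 = 3, cy_1 = 10, cz_1 = 6, cx_2 = 6, cy_2 = 4, cz_2 = 8, r_2 = 1, cx_3 = 8, cy_3 = 2, cz_3 = 4, h_3 = 6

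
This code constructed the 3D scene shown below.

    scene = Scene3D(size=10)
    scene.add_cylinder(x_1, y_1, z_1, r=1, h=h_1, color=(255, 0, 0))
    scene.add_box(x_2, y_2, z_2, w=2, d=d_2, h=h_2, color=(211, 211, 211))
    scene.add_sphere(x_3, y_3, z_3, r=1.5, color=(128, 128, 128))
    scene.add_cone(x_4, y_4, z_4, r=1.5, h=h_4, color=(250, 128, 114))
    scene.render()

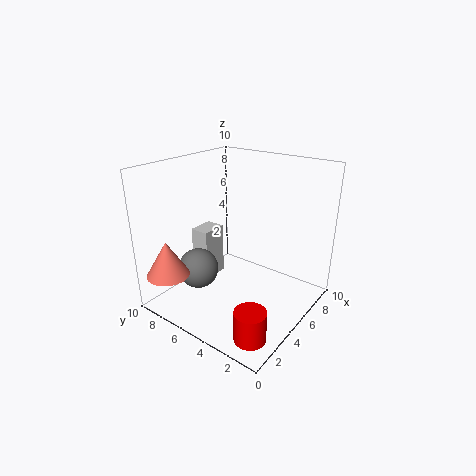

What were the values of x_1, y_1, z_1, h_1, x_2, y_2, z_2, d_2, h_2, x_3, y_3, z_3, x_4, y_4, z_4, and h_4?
x_1 = 1.5, y_1 = 1.5, z_1 = 0.5, h_1 = 2, x_2 = 5, y_2 = 8, z_2 = 0.5, d_2 = 1.5, h_2 = 4, x_3 = 4, y_3 = 8, z_3 = 2, x_4 = 1.5, y_4 = 8.5, z_4 = 2.5, h_4 = 2.5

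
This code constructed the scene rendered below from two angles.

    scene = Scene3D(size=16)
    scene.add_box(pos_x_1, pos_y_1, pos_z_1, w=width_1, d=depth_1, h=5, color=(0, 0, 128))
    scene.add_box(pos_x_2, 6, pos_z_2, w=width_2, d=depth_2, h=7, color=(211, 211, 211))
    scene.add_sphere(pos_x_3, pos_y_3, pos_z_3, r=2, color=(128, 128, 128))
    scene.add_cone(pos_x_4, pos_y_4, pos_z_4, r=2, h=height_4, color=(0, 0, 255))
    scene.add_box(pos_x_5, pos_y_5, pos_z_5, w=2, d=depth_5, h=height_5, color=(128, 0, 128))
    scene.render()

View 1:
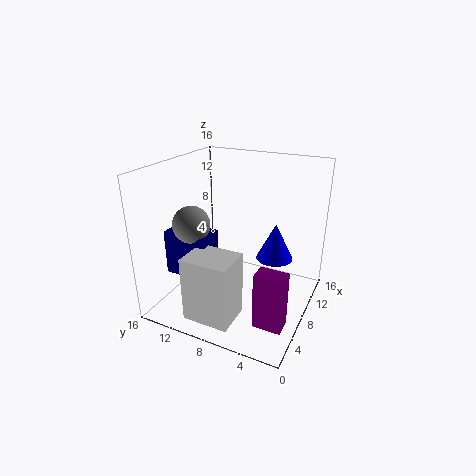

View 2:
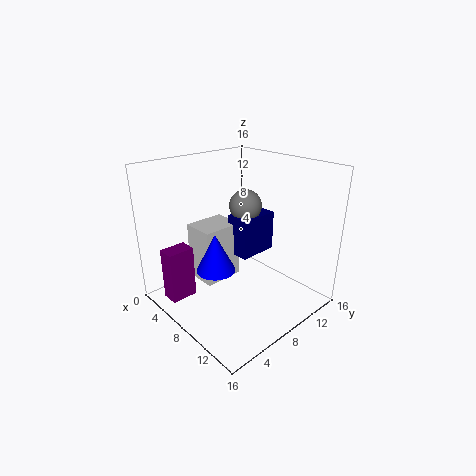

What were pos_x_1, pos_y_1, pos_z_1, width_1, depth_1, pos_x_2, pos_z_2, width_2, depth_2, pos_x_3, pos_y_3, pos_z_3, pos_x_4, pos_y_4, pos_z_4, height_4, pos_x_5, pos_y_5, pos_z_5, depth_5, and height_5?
pos_x_1 = 4, pos_y_1 = 10, pos_z_1 = 4, width_1 = 3, depth_1 = 5, pos_x_2 = 1, pos_z_2 = 1, width_2 = 4, depth_2 = 5, pos_x_3 = 5, pos_y_3 = 12, pos_z_3 = 10, pos_x_4 = 9, pos_y_4 = 4, pos_z_4 = 6, height_4 = 4, pos_x_5 = 3, pos_y_5 = 1, pos_z_5 = 1, depth_5 = 3, height_5 = 6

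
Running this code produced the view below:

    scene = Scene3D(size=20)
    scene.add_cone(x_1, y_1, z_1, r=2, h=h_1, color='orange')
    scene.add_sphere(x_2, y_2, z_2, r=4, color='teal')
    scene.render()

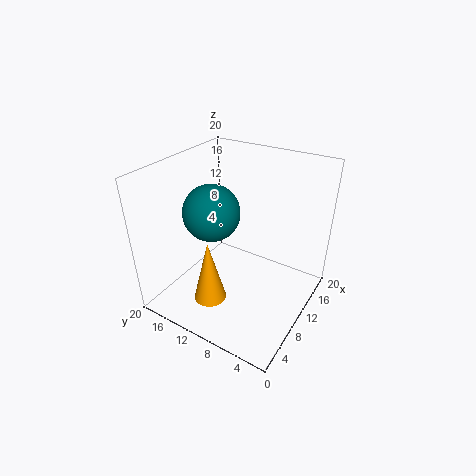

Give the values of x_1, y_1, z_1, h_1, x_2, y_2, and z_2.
x_1 = 2.5; y_1 = 9.5; z_1 = 5.5; h_1 = 8; x_2 = 9.5; y_2 = 14; z_2 = 13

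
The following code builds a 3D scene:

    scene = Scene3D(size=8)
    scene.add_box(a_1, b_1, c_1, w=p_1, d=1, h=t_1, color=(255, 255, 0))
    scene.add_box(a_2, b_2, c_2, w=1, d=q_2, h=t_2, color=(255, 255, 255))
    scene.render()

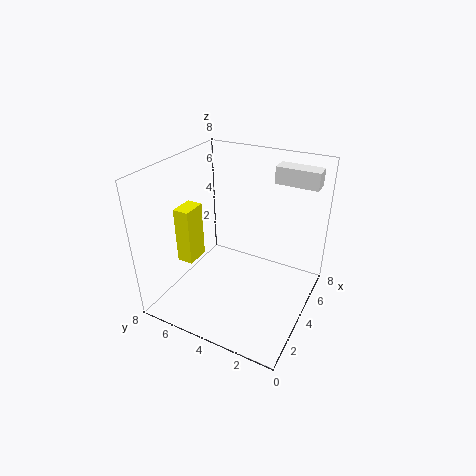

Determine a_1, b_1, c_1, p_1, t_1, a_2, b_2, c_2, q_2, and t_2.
a_1 = 3.5, b_1 = 7, c_1 = 1.5, p_1 = 1.5, t_1 = 3.5, a_2 = 6.5, b_2 = 0.5, c_2 = 6.5, q_2 = 2.5, t_2 = 1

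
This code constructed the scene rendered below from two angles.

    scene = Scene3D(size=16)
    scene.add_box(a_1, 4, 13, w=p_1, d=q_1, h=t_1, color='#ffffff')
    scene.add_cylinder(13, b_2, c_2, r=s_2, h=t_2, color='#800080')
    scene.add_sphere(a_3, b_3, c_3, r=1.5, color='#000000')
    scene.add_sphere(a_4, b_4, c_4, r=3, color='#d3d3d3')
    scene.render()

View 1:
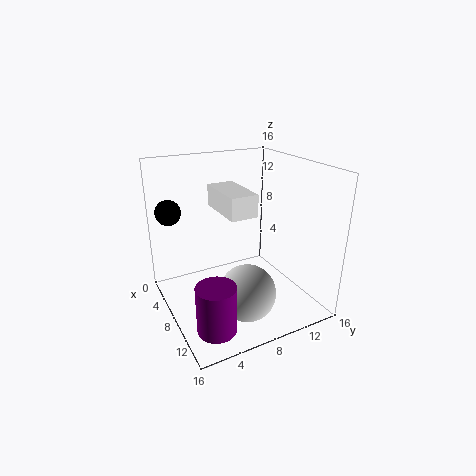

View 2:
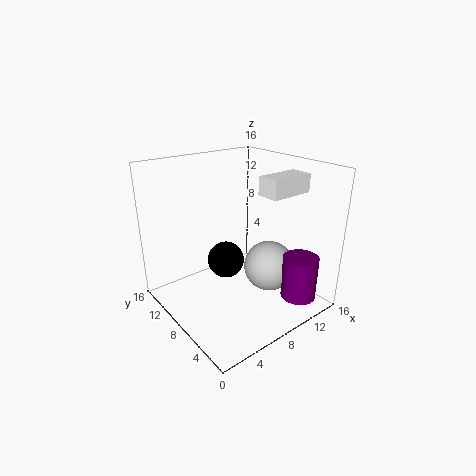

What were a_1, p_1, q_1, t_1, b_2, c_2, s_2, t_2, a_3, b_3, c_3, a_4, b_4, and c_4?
a_1 = 9.5, p_1 = 5, q_1 = 2.5, t_1 = 2, b_2 = 3, c_2 = 1, s_2 = 2, t_2 = 5, a_3 = 2, b_3 = 2, c_3 = 10, a_4 = 12, b_4 = 7, c_4 = 3.5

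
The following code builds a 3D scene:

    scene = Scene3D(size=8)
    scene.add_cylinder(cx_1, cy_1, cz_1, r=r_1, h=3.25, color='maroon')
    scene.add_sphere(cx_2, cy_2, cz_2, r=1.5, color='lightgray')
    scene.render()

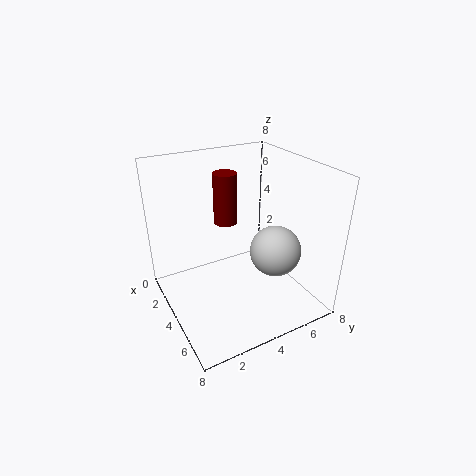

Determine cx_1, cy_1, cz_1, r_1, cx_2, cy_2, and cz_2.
cx_1 = 1, cy_1 = 4.75, cz_1 = 3.5, r_1 = 0.75, cx_2 = 4.5, cy_2 = 6.25, cz_2 = 2.75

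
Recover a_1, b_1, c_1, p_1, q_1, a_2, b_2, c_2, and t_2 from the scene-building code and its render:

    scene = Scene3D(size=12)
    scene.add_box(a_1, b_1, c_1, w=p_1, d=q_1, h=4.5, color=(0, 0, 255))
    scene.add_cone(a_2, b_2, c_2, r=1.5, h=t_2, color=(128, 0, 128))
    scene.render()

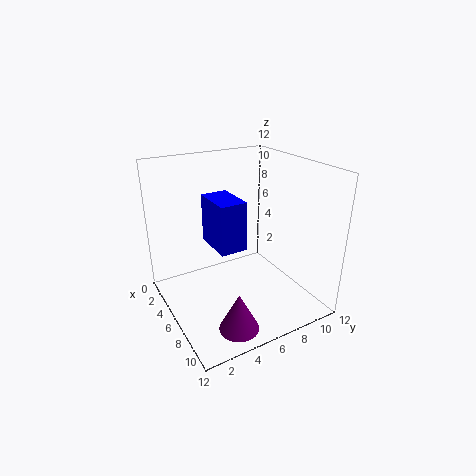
a_1 = 1, b_1 = 5, c_1 = 4, p_1 = 4, q_1 = 2.5, a_2 = 10.5, b_2 = 3.5, c_2 = 1, t_2 = 3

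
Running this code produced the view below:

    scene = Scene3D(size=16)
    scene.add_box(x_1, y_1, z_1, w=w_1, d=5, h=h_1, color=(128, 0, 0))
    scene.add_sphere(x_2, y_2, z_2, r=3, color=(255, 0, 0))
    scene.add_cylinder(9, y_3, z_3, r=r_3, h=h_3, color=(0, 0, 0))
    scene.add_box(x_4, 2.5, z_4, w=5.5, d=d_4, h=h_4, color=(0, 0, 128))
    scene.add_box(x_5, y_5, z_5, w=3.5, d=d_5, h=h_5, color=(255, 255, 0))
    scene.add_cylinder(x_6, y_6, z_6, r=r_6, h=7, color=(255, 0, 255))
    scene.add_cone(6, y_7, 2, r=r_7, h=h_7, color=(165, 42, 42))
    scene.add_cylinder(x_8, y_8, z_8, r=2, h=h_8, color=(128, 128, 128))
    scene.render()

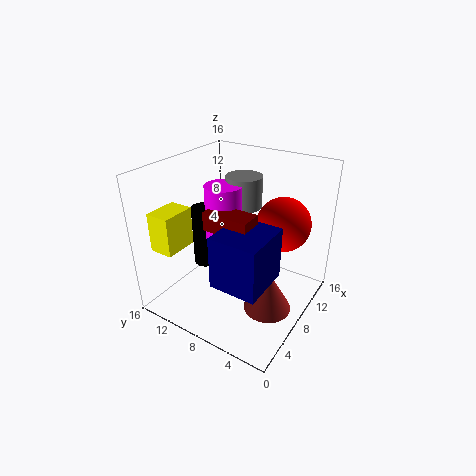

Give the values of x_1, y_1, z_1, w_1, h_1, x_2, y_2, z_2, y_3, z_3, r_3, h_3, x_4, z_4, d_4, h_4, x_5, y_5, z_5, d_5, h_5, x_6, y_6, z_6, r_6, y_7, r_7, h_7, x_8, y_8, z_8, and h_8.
x_1 = 4.5; y_1 = 5; z_1 = 10; w_1 = 2.5; h_1 = 2; x_2 = 11; y_2 = 4; z_2 = 9.5; y_3 = 13.5; z_3 = 2.5; r_3 = 1.5; h_3 = 7.5; x_4 = 2; z_4 = 5.5; d_4 = 5; h_4 = 5.5; x_5 = 0.5; y_5 = 11; z_5 = 8.5; d_5 = 2.5; h_5 = 4; x_6 = 7.5; y_6 = 9.5; z_6 = 7; r_6 = 2; y_7 = 3; r_7 = 2.5; h_7 = 4.5; x_8 = 10; y_8 = 8.5; z_8 = 11; h_8 = 3.5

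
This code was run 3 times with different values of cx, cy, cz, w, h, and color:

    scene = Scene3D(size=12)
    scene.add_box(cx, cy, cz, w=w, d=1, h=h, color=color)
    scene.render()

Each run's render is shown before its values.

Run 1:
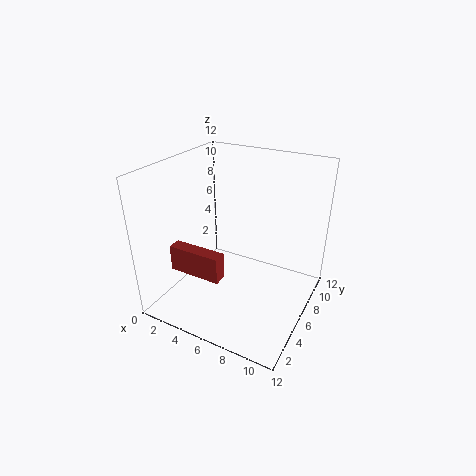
cx = 3; cy = 1; cz = 5; w = 4; h = 2; color = 'brown'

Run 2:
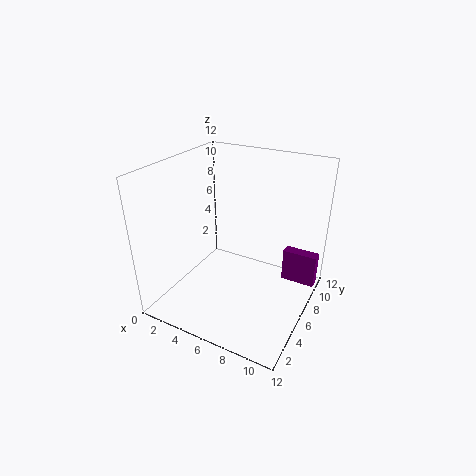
cx = 9; cy = 9; cz = 1; w = 3; h = 3; color = 'purple'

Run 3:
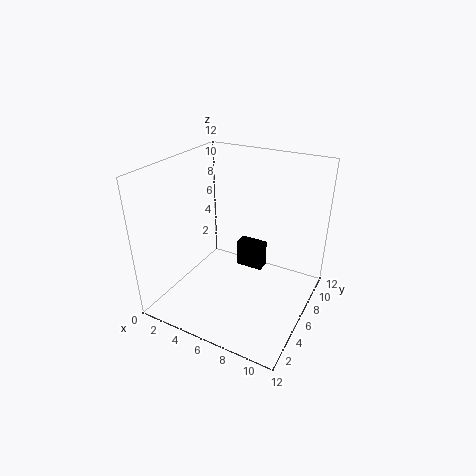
cx = 7; cy = 4; cz = 5; w = 2; h = 2; color = 'black'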